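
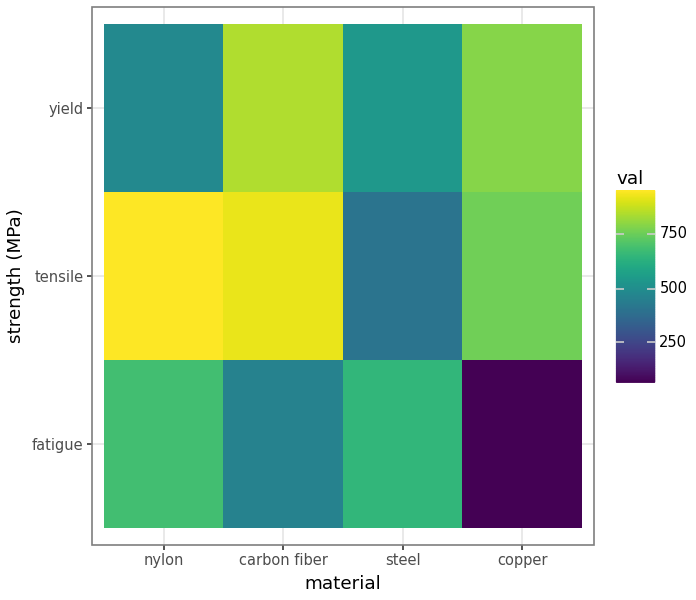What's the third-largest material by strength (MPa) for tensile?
copper

Top 4 for tensile: nylon ≈ 1000, carbon fiber ≈ 900, copper ≈ 800, steel ≈ 400.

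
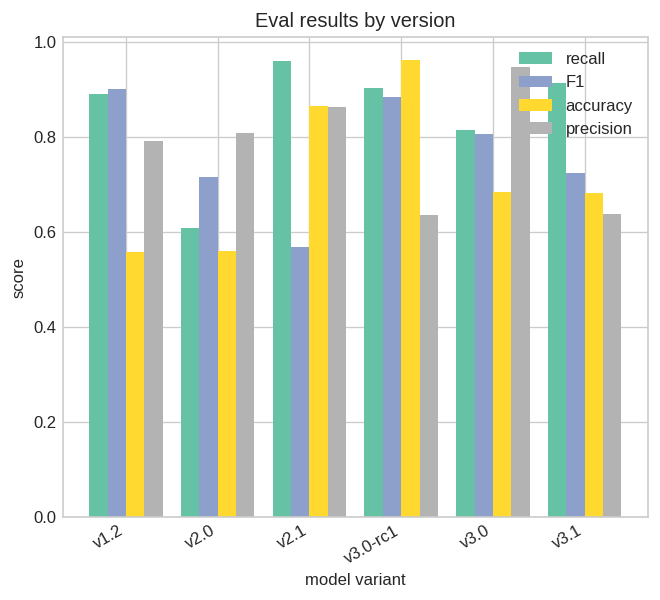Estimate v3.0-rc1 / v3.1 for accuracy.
≈ 1.43×

v3.0-rc1 ≈ 1.0, v3.1 ≈ 0.7; 1.0/0.7 ≈ 1.43.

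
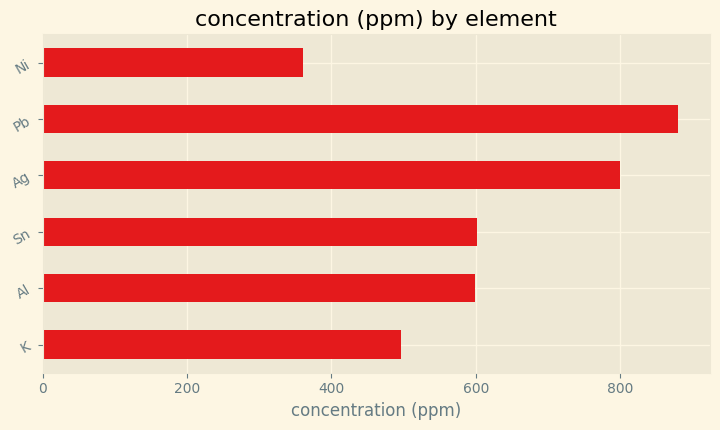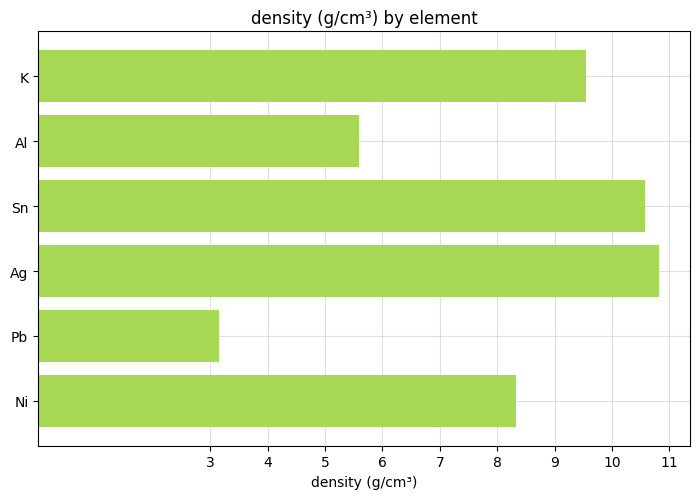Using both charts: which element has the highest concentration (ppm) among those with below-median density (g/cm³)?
Pb

Chart 2 median density (g/cm³) ≈ 9; below-median elements: Al, Pb, Ni. Among those, Pb has the highest concentration (ppm) (≈ 900).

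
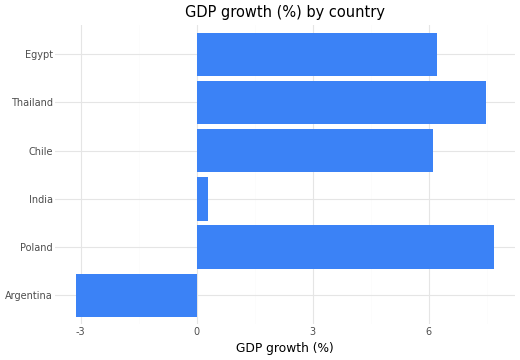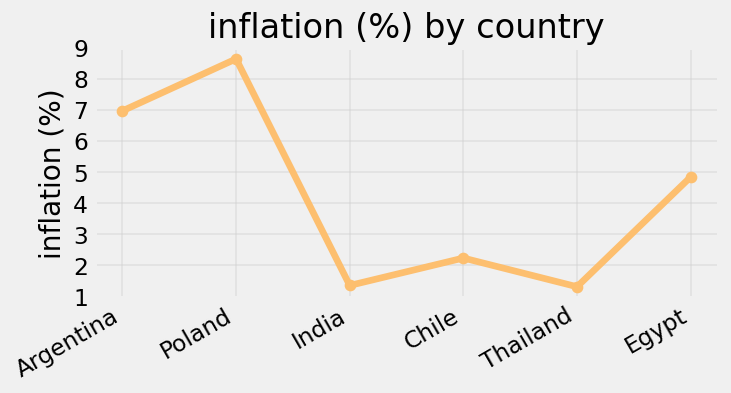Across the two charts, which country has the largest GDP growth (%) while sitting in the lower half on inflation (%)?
Thailand

Chart 2 median inflation (%) ≈ 4; below-median countries: India, Chile, Thailand. Among those, Thailand has the highest GDP growth (%) (≈ 7).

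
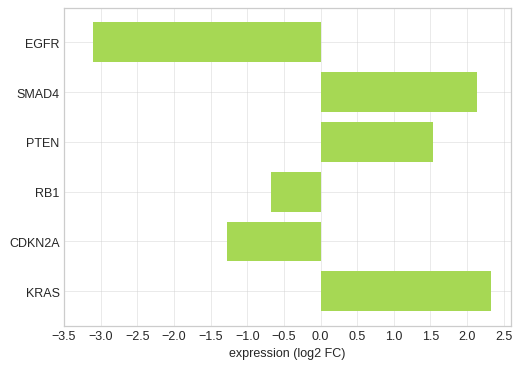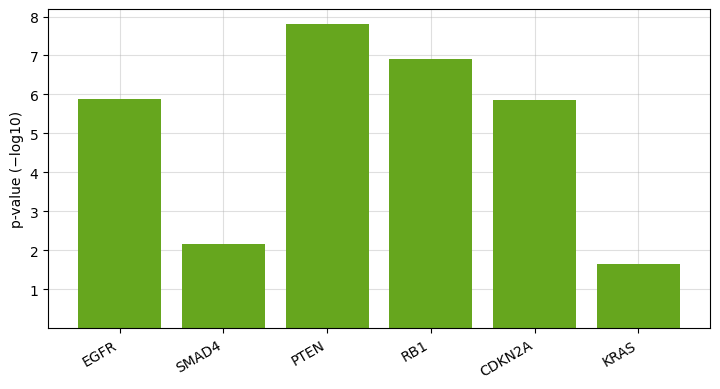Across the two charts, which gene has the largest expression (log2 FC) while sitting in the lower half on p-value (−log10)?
Chart 2 median p-value (−log10) ≈ 6; below-median genes: SMAD4, CDKN2A, KRAS. Among those, KRAS has the highest expression (log2 FC) (≈ 2.5).

KRAS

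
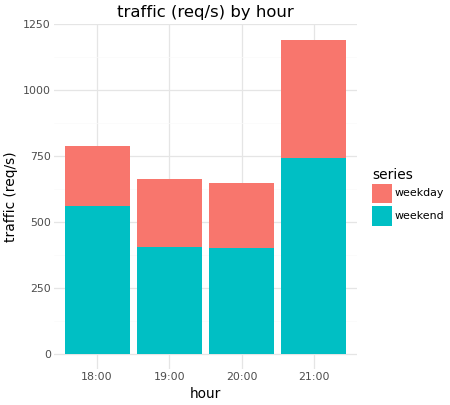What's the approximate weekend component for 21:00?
weekend top ≈ 700, bottom ≈ 0; segment ≈ 700.

≈ 700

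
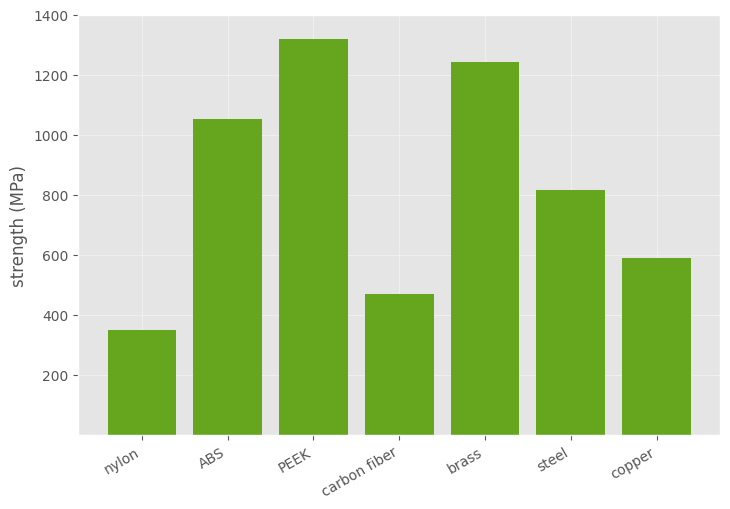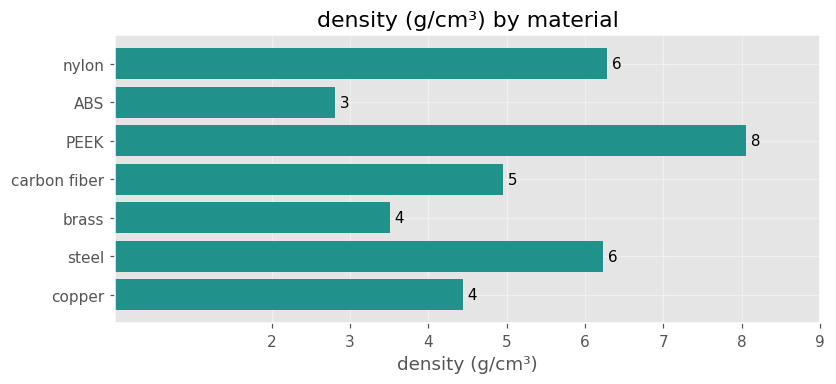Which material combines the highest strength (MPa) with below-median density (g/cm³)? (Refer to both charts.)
brass

Chart 2 median density (g/cm³) ≈ 5; below-median materials: ABS, brass, copper. Among those, brass has the highest strength (MPa) (≈ 1200).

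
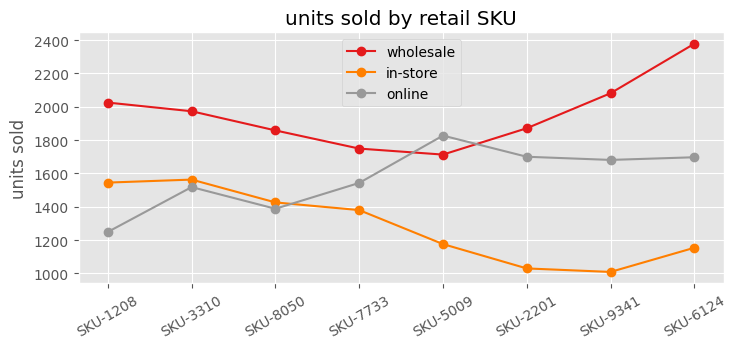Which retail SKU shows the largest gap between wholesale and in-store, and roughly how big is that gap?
SKU-6124: wholesale ≈ 2400, in-store ≈ 1200 → gap ≈ 1200. Next-largest (SKU-9341) is only ≈ 1000.

SKU-6124, ≈ 1200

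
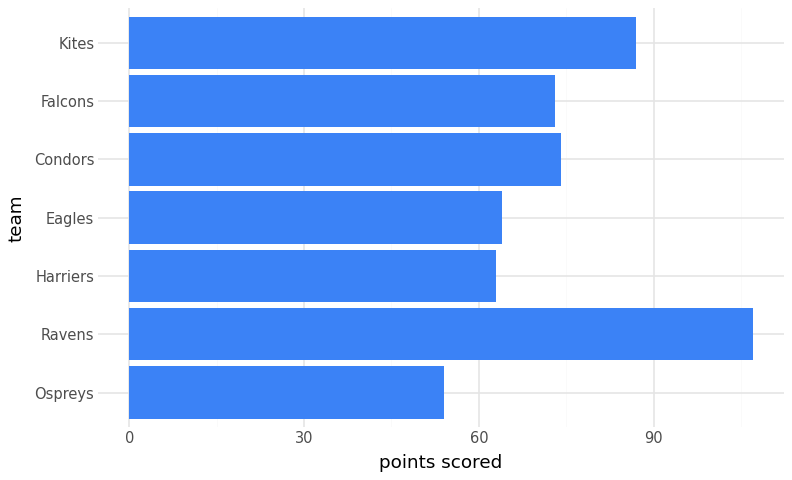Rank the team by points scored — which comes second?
Kites

Top 3: Ravens ≈ 110, Kites ≈ 90, Condors ≈ 70.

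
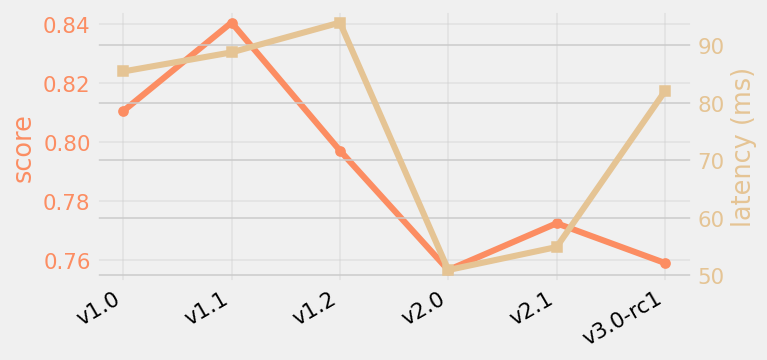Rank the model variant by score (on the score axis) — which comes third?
v1.2

Top 4 (on the score axis): v1.1 ≈ 0.84, v1.0 ≈ 0.81, v1.2 ≈ 0.80, v2.1 ≈ 0.77.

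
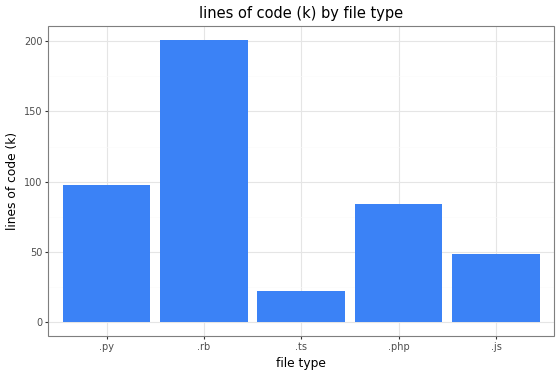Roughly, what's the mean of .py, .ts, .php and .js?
≈ 60

(100 + 20 + 80 + 40) / 4 ≈ 60.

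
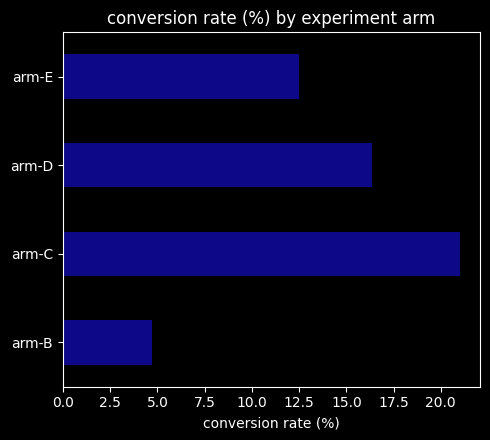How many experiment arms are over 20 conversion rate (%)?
Above 20: arm-C.

1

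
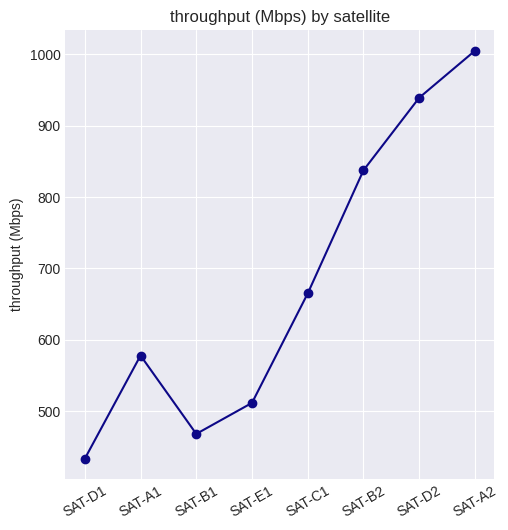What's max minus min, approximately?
≈ 550

Max SAT-A2 ≈ 1000, min SAT-D1 ≈ 450; range ≈ 550.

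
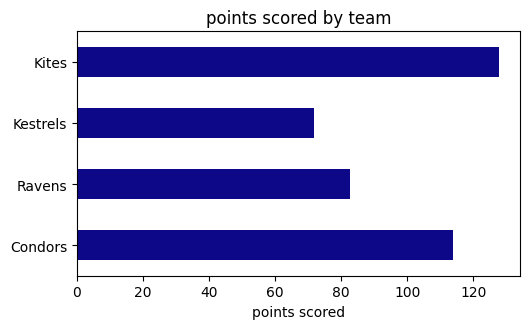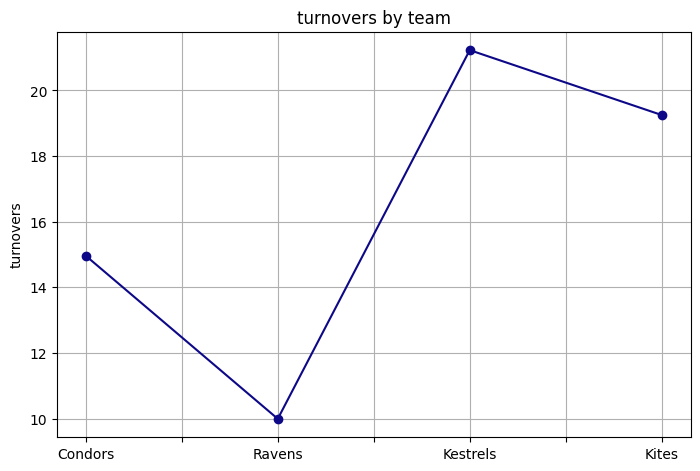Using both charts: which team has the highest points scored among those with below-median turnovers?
Condors

Chart 2 median turnovers ≈ 18; below-median teams: Condors, Ravens. Among those, Condors has the highest points scored (≈ 120).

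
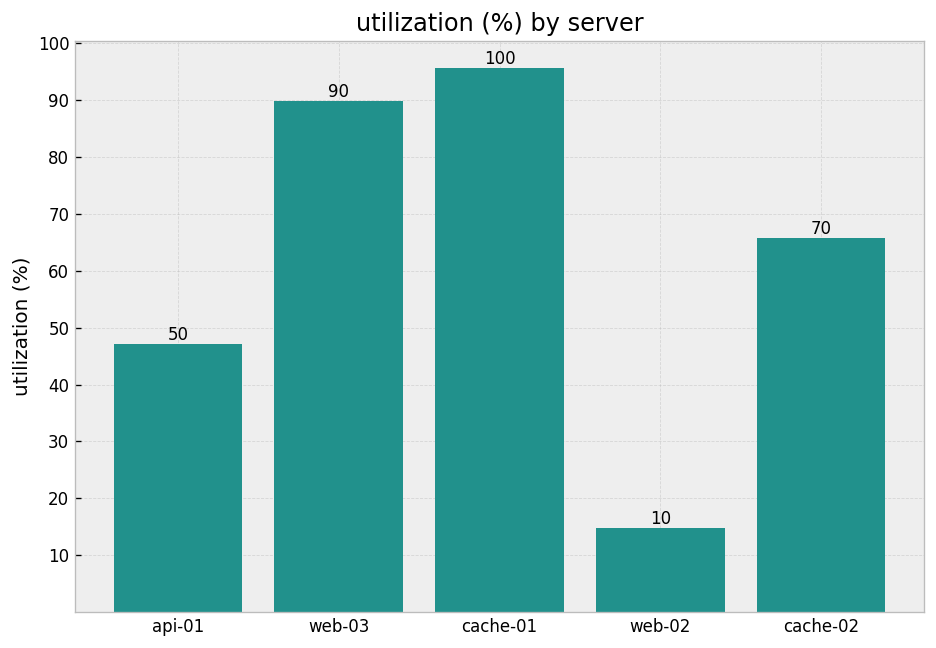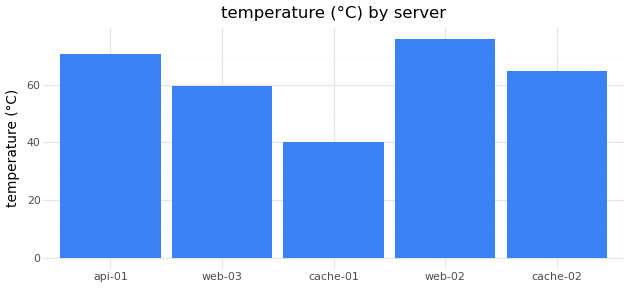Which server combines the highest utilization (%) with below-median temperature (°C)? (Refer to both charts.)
Chart 2 median temperature (°C) ≈ 60; below-median servers: web-03, cache-01. Among those, cache-01 has the highest utilization (%) (≈ 100).

cache-01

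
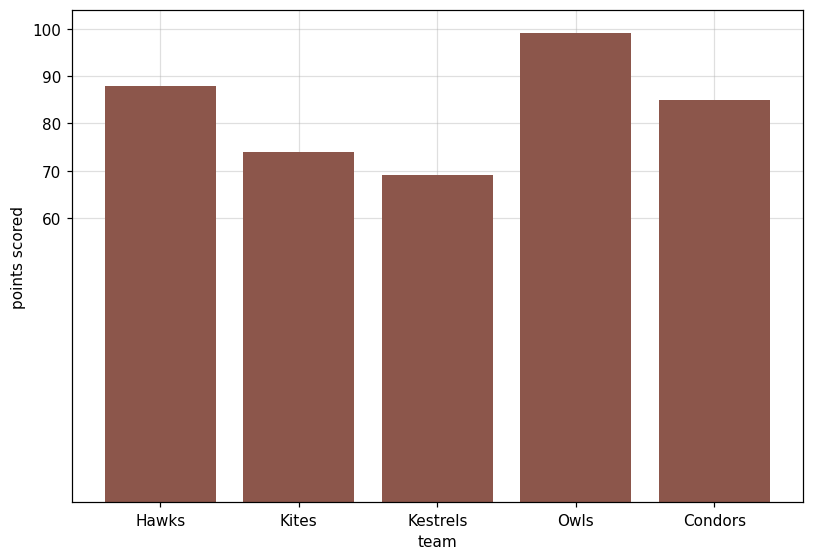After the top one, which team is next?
Top 3: Owls ≈ 100, Hawks ≈ 90, Condors ≈ 80.

Hawks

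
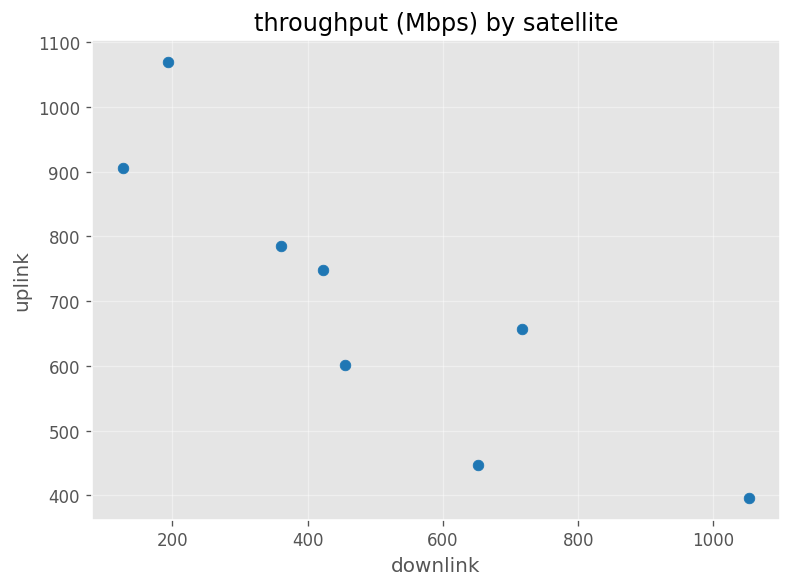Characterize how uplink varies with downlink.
negative, strong

Points are negatively correlated; strong (|r| ≈ 0.9).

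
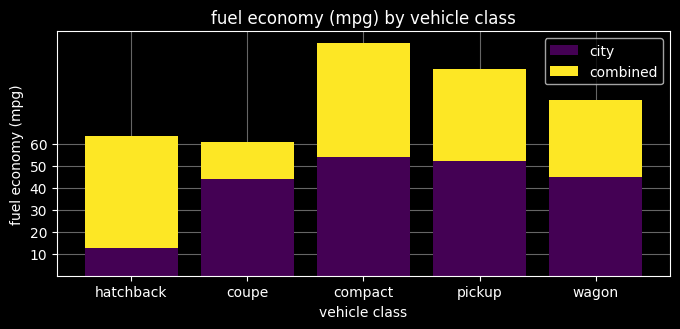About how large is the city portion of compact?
city top ≈ 50, bottom ≈ 0; segment ≈ 50.

≈ 50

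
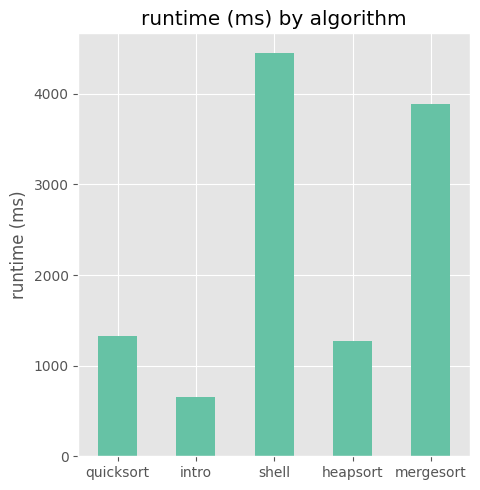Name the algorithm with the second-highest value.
mergesort

Top 3: shell ≈ 4500, mergesort ≈ 4000, quicksort ≈ 1500.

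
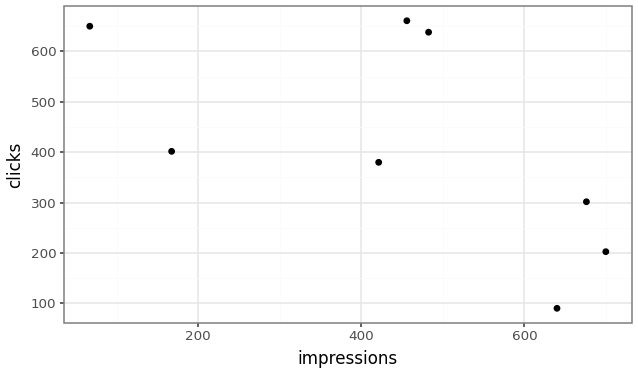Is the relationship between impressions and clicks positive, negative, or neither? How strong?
Points are negatively correlated; moderate (|r| ≈ 0.6).

negative, moderate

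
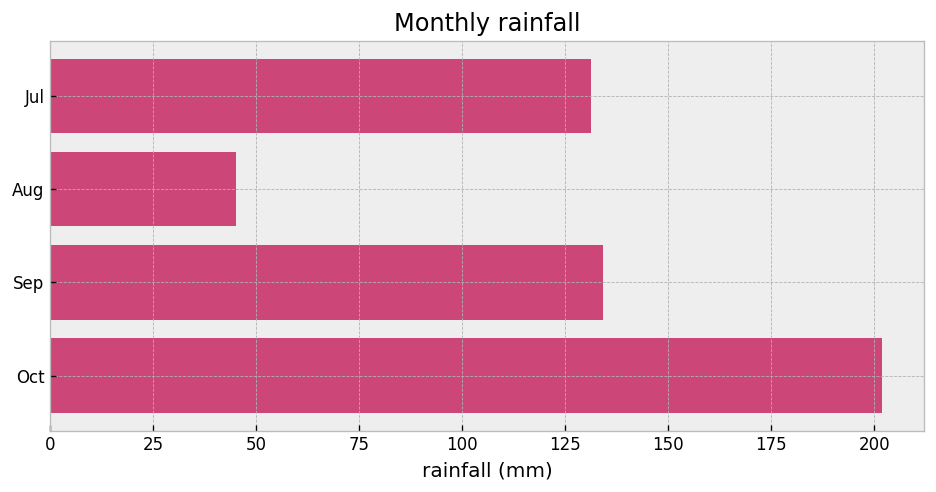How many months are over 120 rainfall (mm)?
Above 120: Jul, Sep, Oct.

3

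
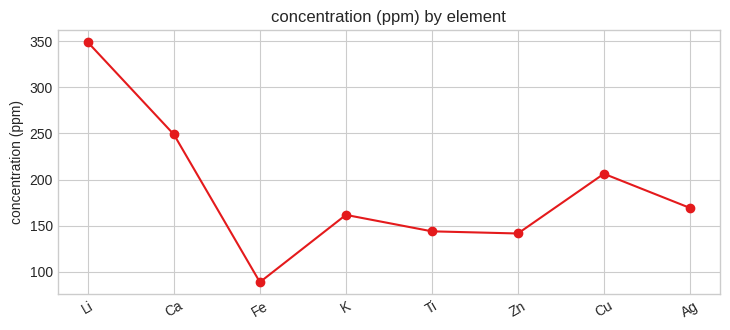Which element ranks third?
Top 4: Li ≈ 350, Ca ≈ 250, Cu ≈ 200, Ag ≈ 175.

Cu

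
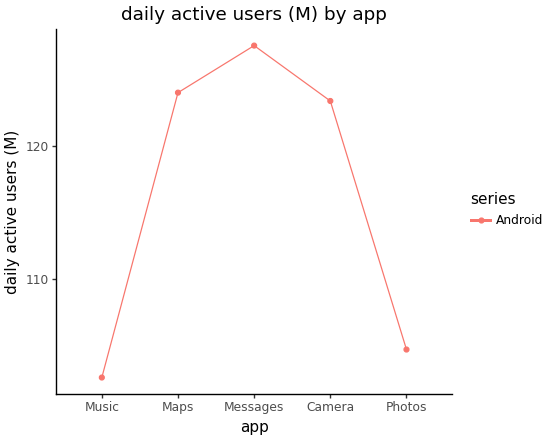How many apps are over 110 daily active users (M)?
Above 110: Maps, Messages, Camera.

3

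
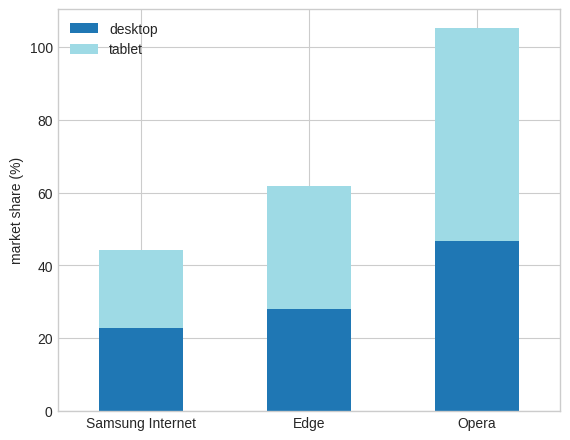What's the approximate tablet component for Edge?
tablet top ≈ 60, bottom ≈ 30; segment ≈ 30.

≈ 30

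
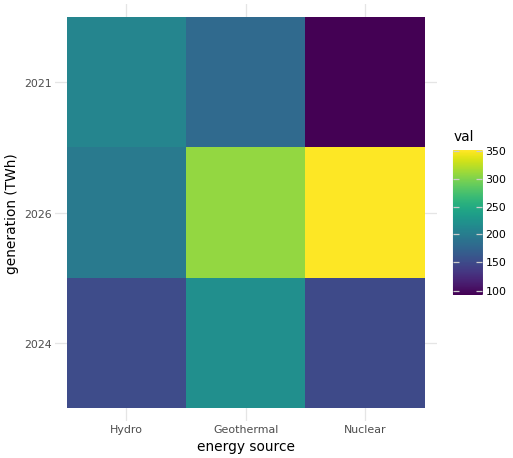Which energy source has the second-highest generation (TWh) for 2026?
Geothermal

Top 3 for 2026: Nuclear ≈ 350, Geothermal ≈ 300, Hydro ≈ 200.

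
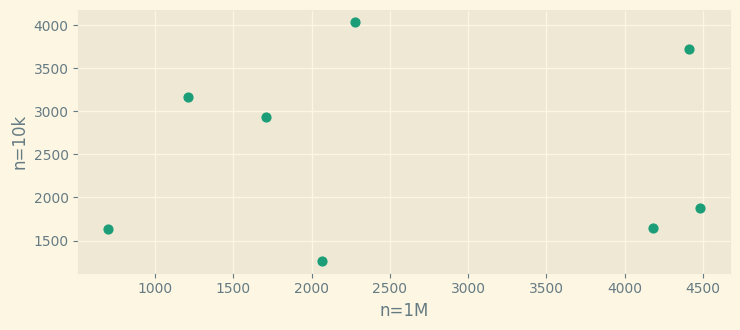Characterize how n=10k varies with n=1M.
no clear correlation

Points are roughly uncorrelated; weak (|r| ≈ 0.0).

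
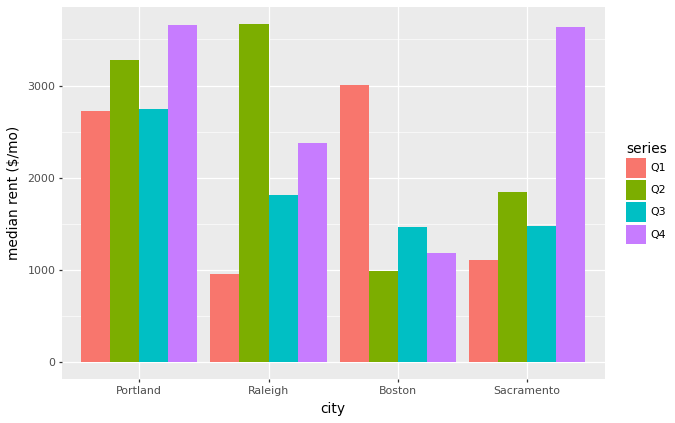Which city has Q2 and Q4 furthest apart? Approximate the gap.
Sacramento: Q2 ≈ 2000, Q4 ≈ 3500 → gap ≈ 1500. Next-largest (Raleigh) is only ≈ 1000.

Sacramento, ≈ 1500 $/mo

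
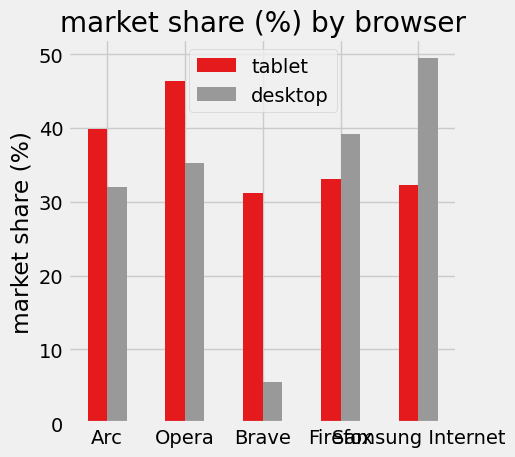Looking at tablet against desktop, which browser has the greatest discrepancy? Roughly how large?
Brave: tablet ≈ 30, desktop ≈ 5 → gap ≈ 25. Next-largest (Samsung Internet) is only ≈ 20.

Brave, ≈ 25 %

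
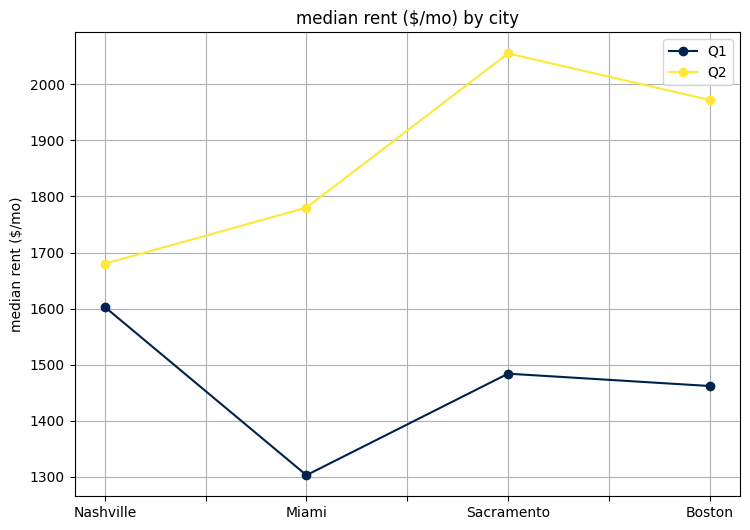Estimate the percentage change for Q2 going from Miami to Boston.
≈ +11.1%

Miami ≈ 1800, Boston ≈ 2000; (2000 − 1800) / 1800 ≈ +11.1%.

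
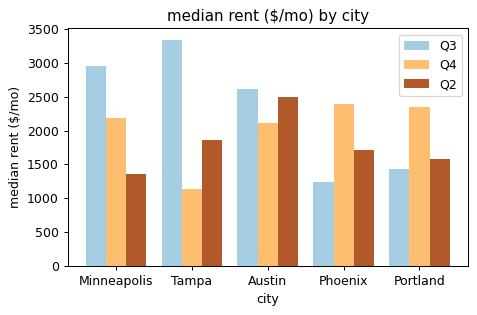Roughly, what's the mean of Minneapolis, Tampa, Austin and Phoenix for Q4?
≈ 1875

(2000 + 1000 + 2000 + 2500) / 4 ≈ 1875.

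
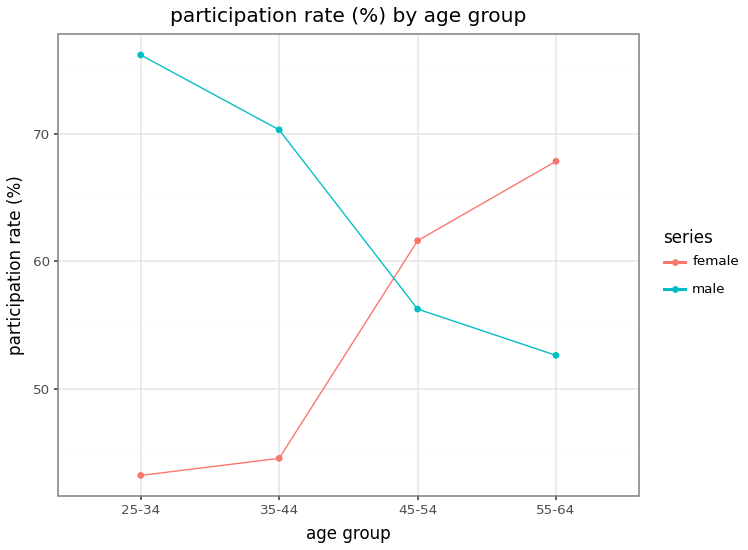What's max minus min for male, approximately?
≈ 20

Max 25-34 ≈ 75, min 55-64 ≈ 55; range ≈ 20.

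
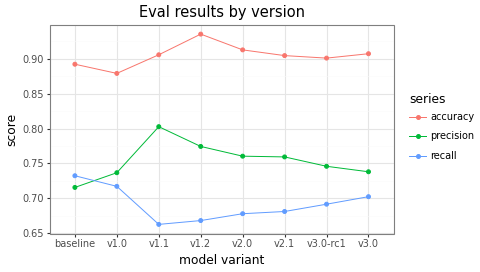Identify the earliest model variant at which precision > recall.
v1.0

baseline: precision ≈ 0.70 vs recall ≈ 0.75 (not yet); v1.0: precision ≈ 0.75 vs recall ≈ 0.70 (first crossover).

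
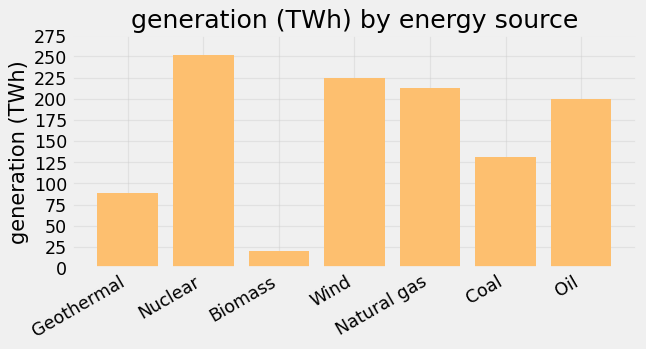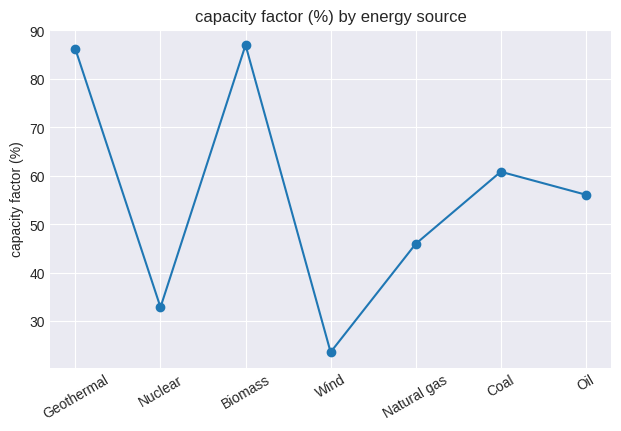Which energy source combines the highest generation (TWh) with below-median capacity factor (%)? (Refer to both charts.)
Nuclear

Chart 2 median capacity factor (%) ≈ 60; below-median energy sources: Nuclear, Wind, Natural gas. Among those, Nuclear has the highest generation (TWh) (≈ 250).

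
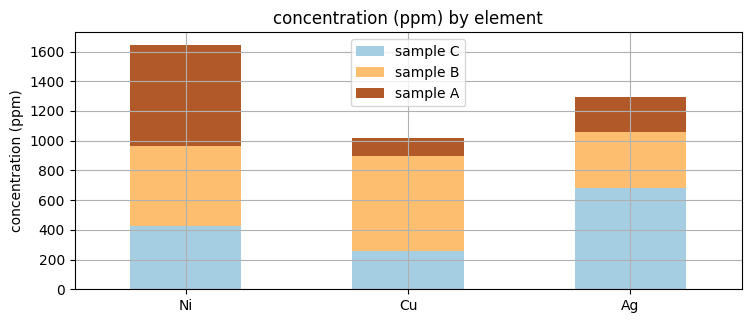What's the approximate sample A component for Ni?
≈ 600

sample A top ≈ 1600, bottom ≈ 1000; segment ≈ 600.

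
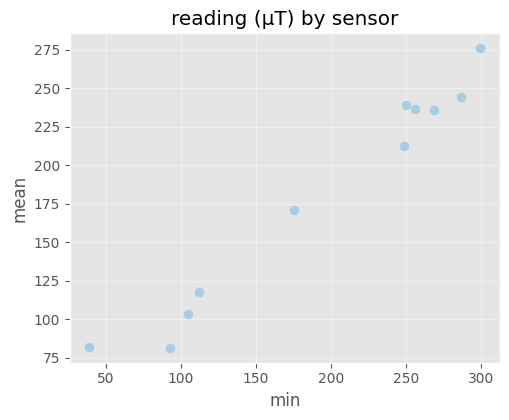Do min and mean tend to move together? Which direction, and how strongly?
positive, strong

Points are positively correlated; strong (|r| ≈ 1.0).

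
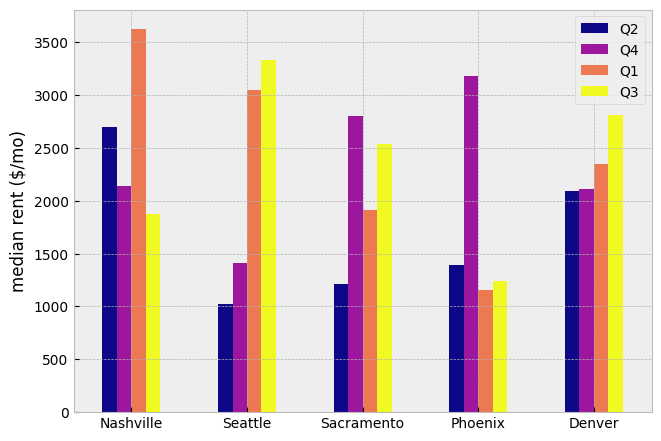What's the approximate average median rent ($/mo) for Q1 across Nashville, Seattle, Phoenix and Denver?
≈ 2500

(3500 + 3000 + 1000 + 2500) / 4 ≈ 2500.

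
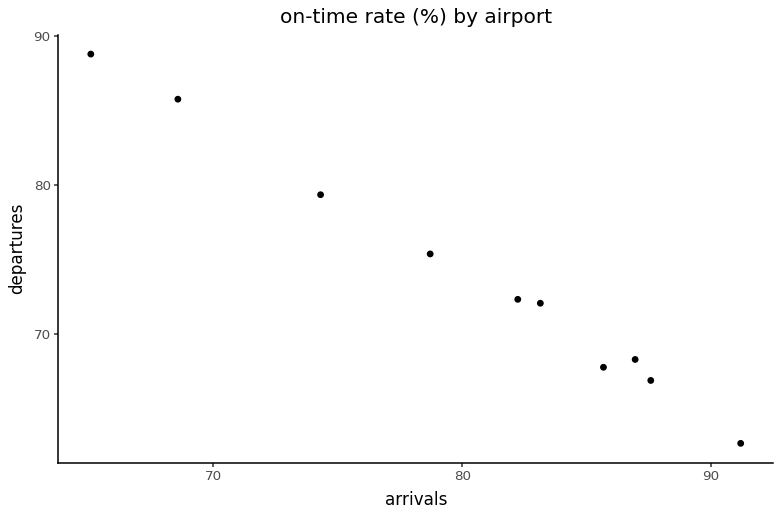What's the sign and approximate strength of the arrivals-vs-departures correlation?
Points are negatively correlated; strong (|r| ≈ 1.0).

negative, strong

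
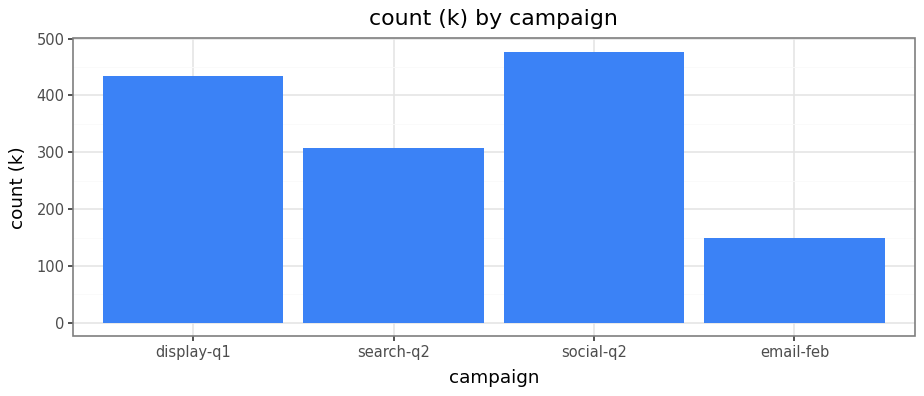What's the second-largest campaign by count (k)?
display-q1

Top 3: social-q2 ≈ 500, display-q1 ≈ 450, search-q2 ≈ 300.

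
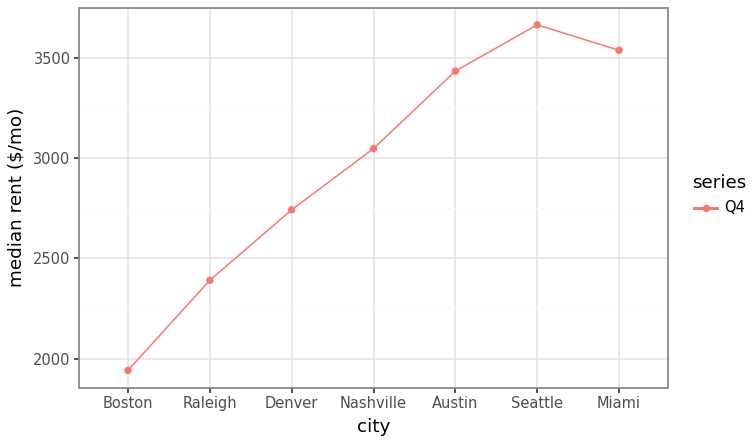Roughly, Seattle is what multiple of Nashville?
≈ 1.2×

Seattle ≈ 3600, Nashville ≈ 3000; 3600/3000 ≈ 1.2.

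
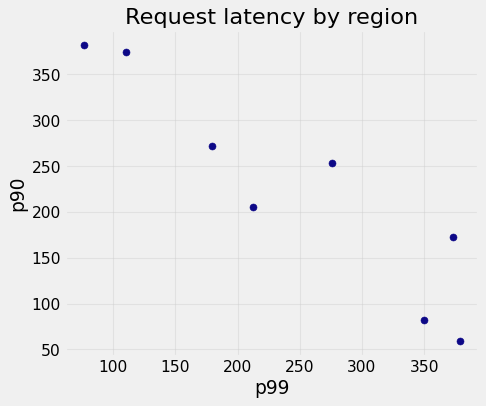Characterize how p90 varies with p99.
Points are negatively correlated; strong (|r| ≈ 0.9).

negative, strong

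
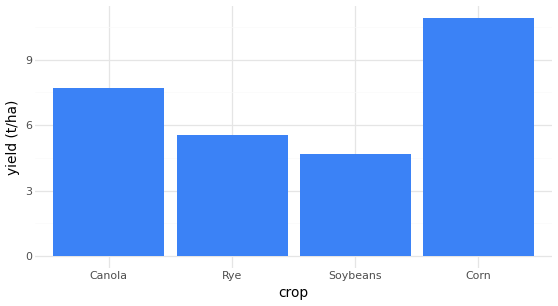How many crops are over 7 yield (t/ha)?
Above 7: Canola, Corn.

2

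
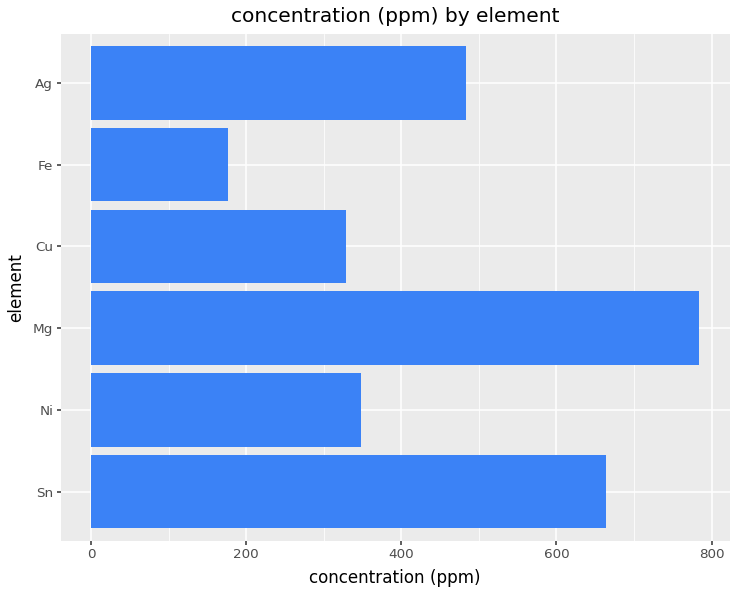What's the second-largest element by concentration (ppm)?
Top 3: Mg ≈ 800, Sn ≈ 700, Ag ≈ 500.

Sn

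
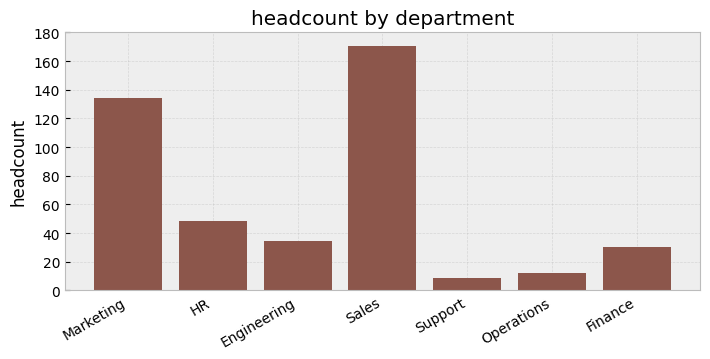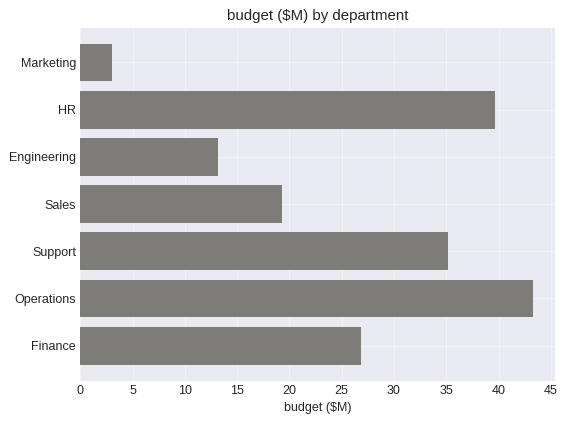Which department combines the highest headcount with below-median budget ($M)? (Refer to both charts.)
Chart 2 median budget ($M) ≈ 25; below-median departments: Marketing, Engineering, Sales. Among those, Sales has the highest headcount (≈ 180).

Sales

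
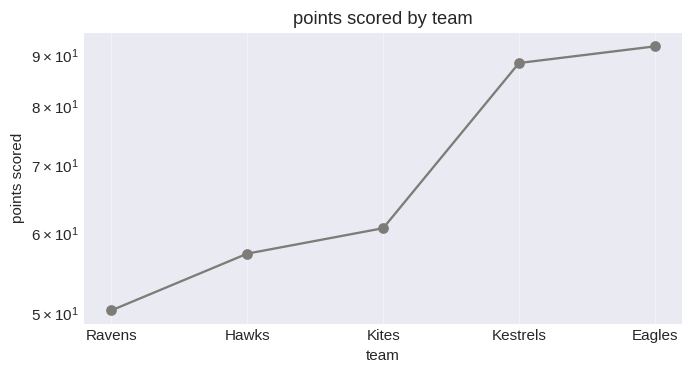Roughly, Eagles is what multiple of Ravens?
Eagles ≈ 90, Ravens ≈ 50; 90/50 ≈ 1.8.

≈ 1.8×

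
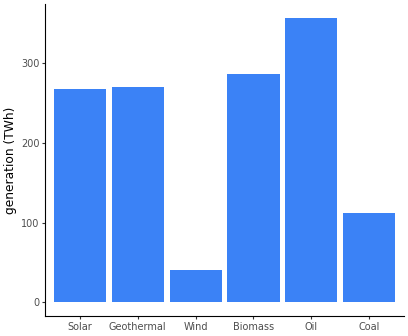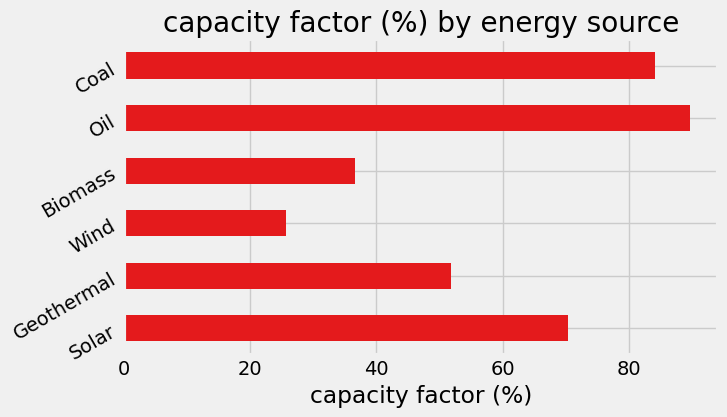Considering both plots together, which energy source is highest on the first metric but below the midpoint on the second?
Biomass

Chart 2 median capacity factor (%) ≈ 60; below-median energy sources: Geothermal, Wind, Biomass. Among those, Biomass has the highest generation (TWh) (≈ 300).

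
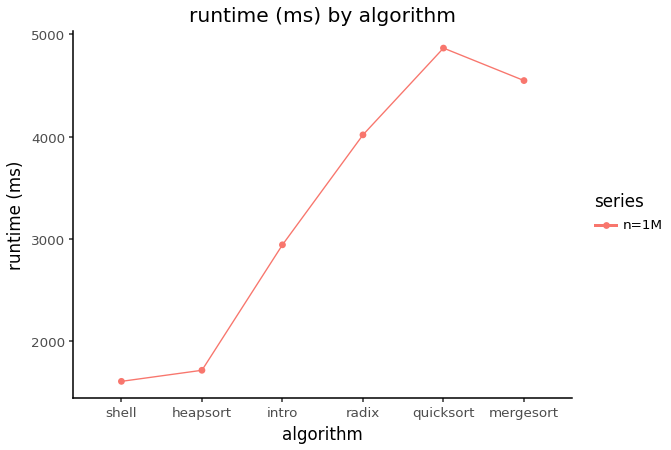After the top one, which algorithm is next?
mergesort

Top 3: quicksort ≈ 5000, mergesort ≈ 4500, radix ≈ 4000.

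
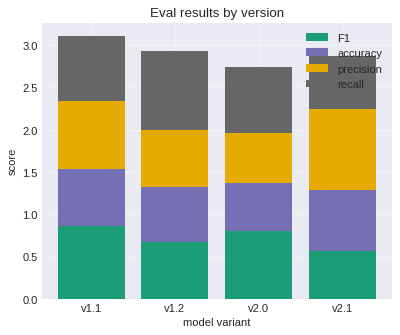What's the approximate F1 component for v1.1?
F1 top ≈ 1.0, bottom ≈ 0.0; segment ≈ 1.0.

≈ 1.0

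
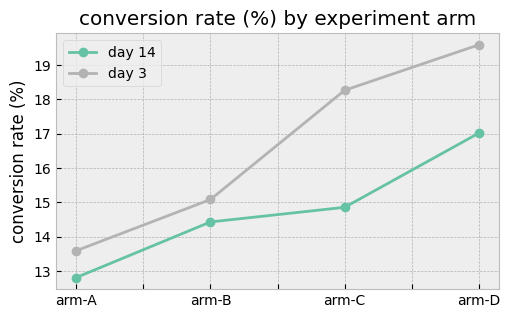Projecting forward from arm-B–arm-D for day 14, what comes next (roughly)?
≈ 18.5

Last three: 14, 15, 17 → slope ≈ 1.5/step → next ≈ 18.5.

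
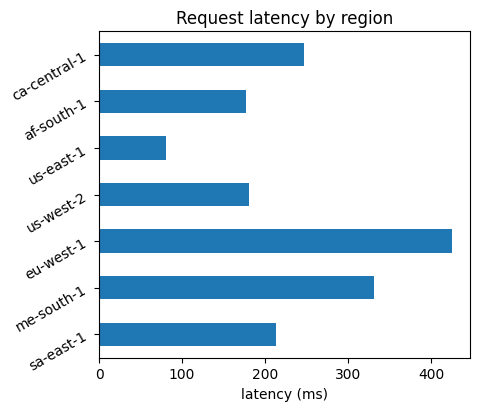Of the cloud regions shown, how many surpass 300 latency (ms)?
Above 300: me-south-1, eu-west-1.

2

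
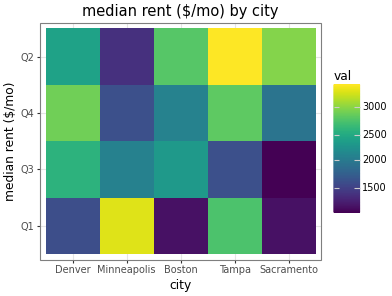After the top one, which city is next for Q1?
Tampa

Top 3 for Q1: Minneapolis ≈ 3400, Tampa ≈ 2800, Denver ≈ 1600.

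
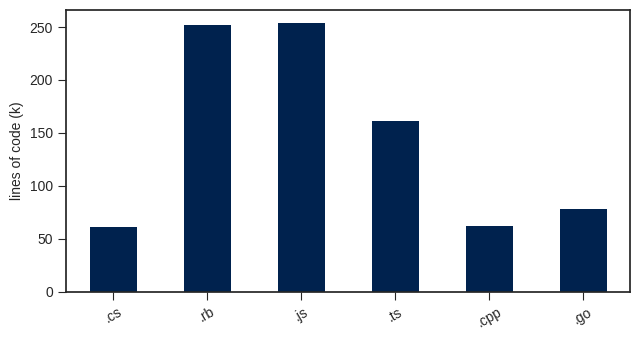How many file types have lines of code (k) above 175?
Above 175: .rb, .js.

2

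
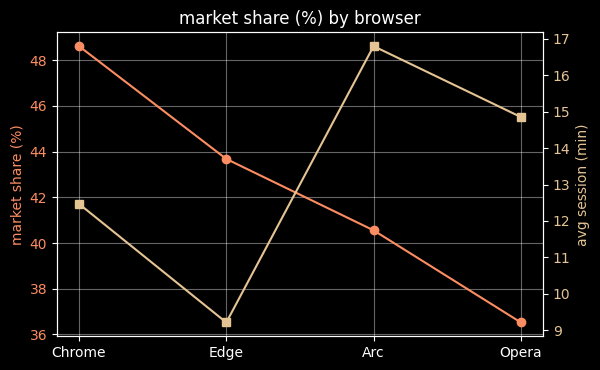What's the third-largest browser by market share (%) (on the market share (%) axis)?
Arc

Top 4 (on the market share (%) axis): Chrome ≈ 48, Edge ≈ 44, Arc ≈ 40, Opera ≈ 36.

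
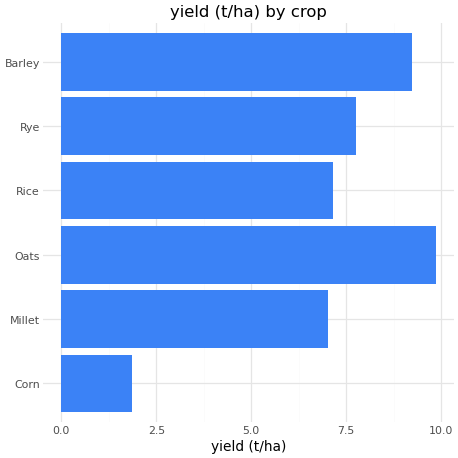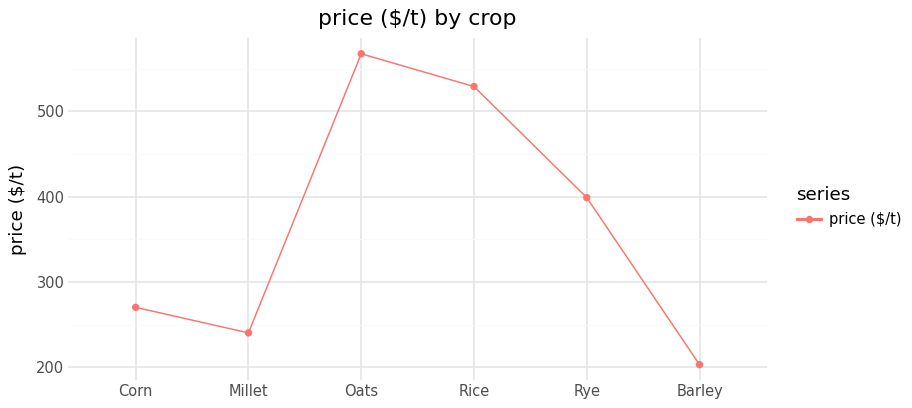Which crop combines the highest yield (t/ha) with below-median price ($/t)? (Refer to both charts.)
Barley

Chart 2 median price ($/t) ≈ 300; below-median crops: Corn, Millet, Barley. Among those, Barley has the highest yield (t/ha) (≈ 9).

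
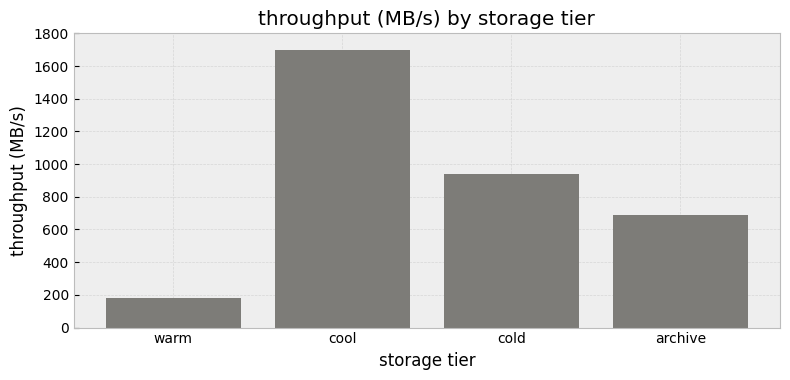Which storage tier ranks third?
archive

Top 4: cool ≈ 1600, cold ≈ 1000, archive ≈ 600, warm ≈ 200.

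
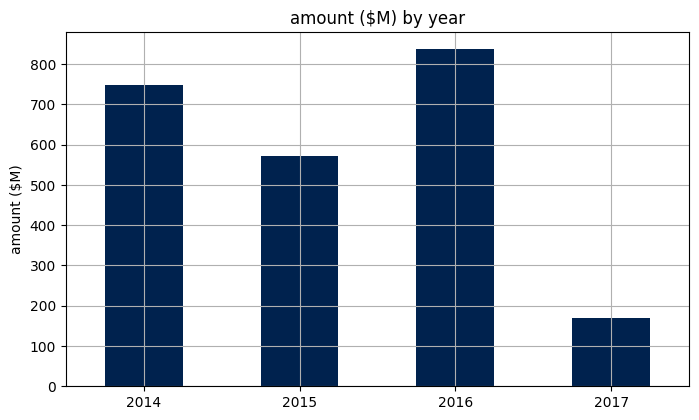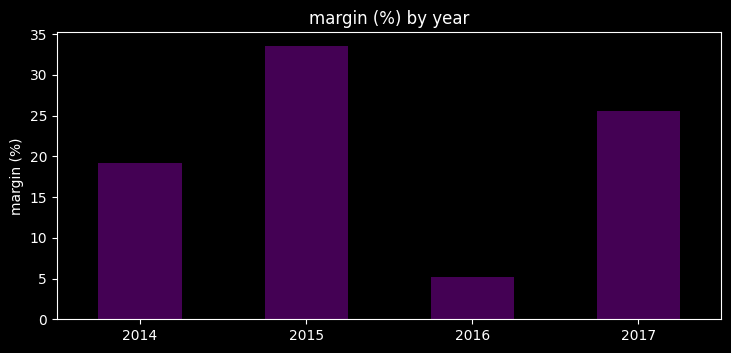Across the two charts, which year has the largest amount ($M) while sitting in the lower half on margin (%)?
Chart 2 median margin (%) ≈ 20; below-median years: 2014, 2016. Among those, 2016 has the highest amount ($M) (≈ 800).

2016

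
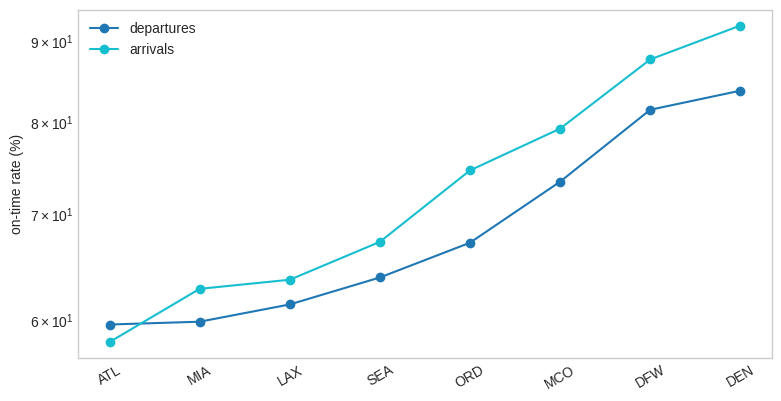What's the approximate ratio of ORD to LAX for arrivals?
ORD ≈ 75, LAX ≈ 65; 75/65 ≈ 1.15.

≈ 1.15×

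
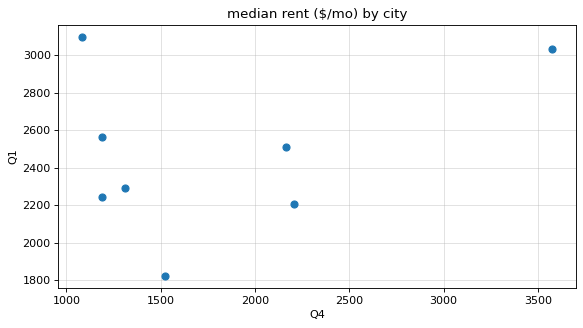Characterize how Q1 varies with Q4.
positive, weak

Points are positively correlated; weak (|r| ≈ 0.3).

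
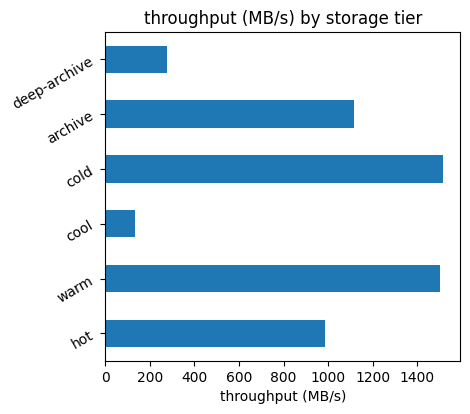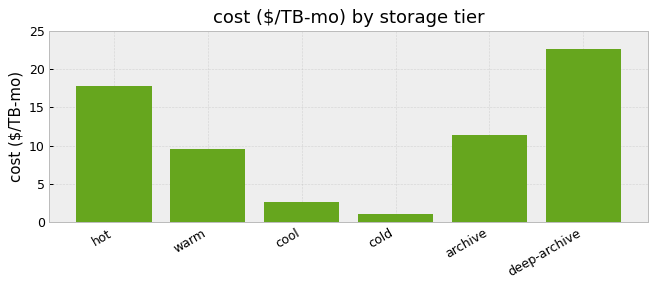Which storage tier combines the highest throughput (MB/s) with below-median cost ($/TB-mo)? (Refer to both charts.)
Chart 2 median cost ($/TB-mo) ≈ 10; below-median storage tiers: warm, cool, cold. Among those, cold has the highest throughput (MB/s) (≈ 1600).

cold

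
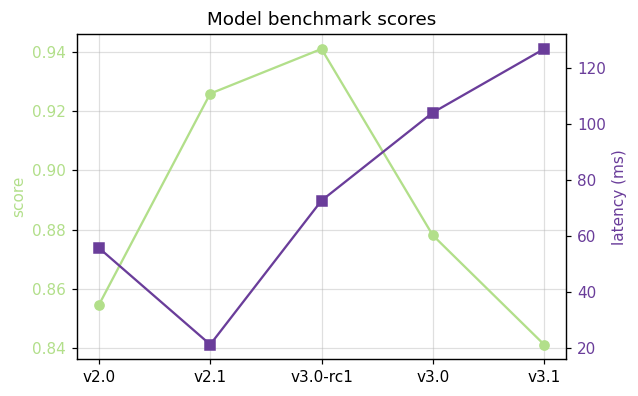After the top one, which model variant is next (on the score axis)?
v2.1

Top 3 (on the score axis): v3.0-rc1 ≈ 0.94, v2.1 ≈ 0.93, v3.0 ≈ 0.88.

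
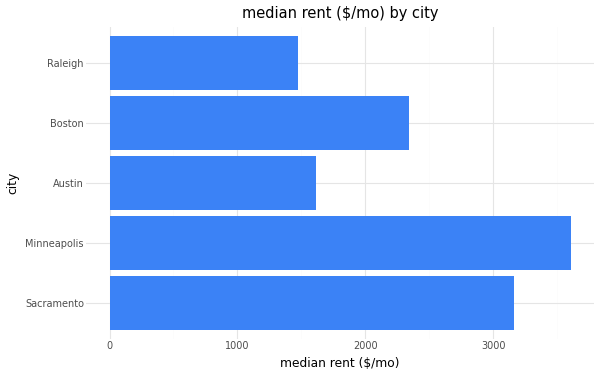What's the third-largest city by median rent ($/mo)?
Top 4: Minneapolis ≈ 3500, Sacramento ≈ 3000, Boston ≈ 2500, Austin ≈ 1500.

Boston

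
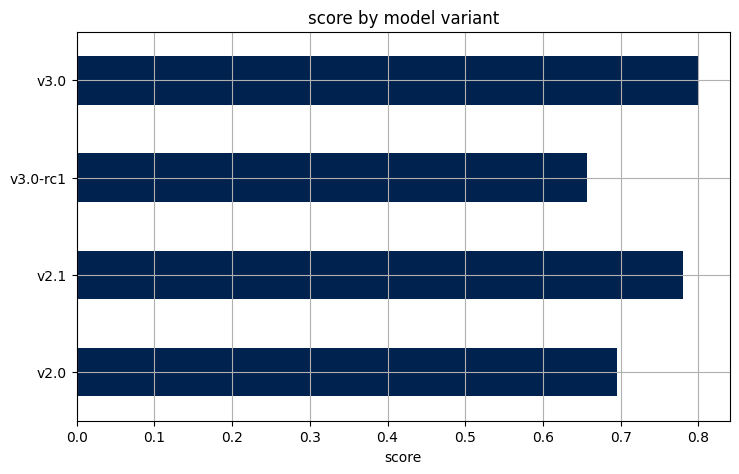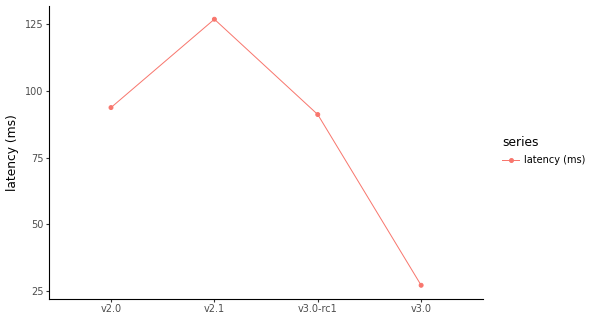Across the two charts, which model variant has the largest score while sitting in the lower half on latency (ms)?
v3.0

Chart 2 median latency (ms) ≈ 100; below-median model variants: v3.0-rc1, v3.0. Among those, v3.0 has the highest score (≈ 0.8).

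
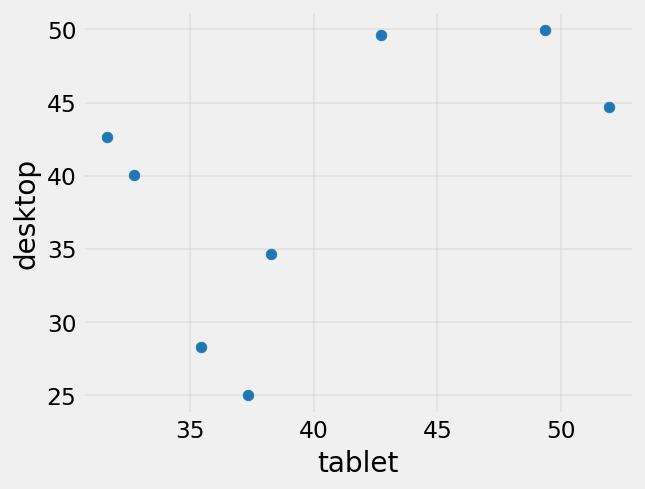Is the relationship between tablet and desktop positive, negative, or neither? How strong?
Points are positively correlated; moderate (|r| ≈ 0.5).

positive, moderate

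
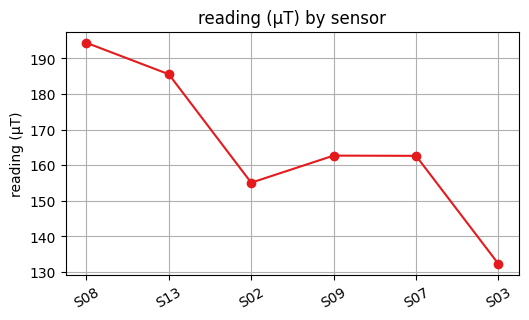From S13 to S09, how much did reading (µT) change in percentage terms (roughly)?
S13 ≈ 190, S09 ≈ 160; (160 − 190) / 190 ≈ -15.8%.

≈ -15.8%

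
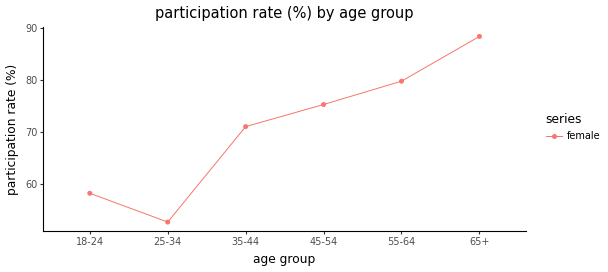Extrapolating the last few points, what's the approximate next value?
Last three: 75, 80, 90 → slope ≈ 7.5/step → next ≈ 97.5.

≈ 97.5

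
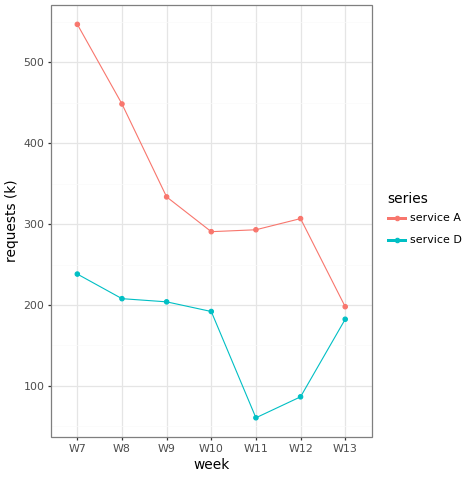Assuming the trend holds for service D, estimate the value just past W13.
Last three: 50, 100, 200 → slope ≈ 75/step → next ≈ 275.

≈ 275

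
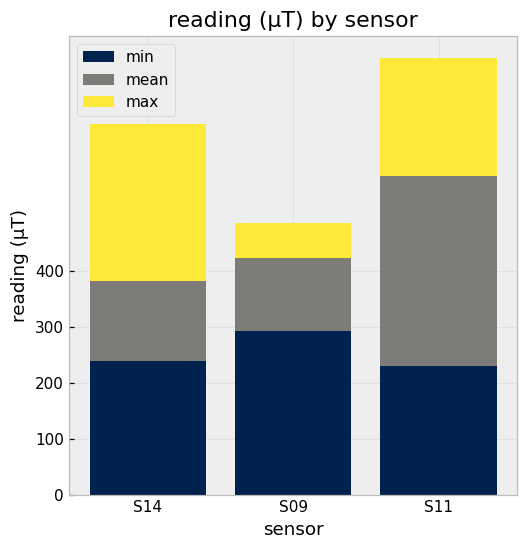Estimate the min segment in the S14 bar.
min top ≈ 200, bottom ≈ 0; segment ≈ 200.

≈ 200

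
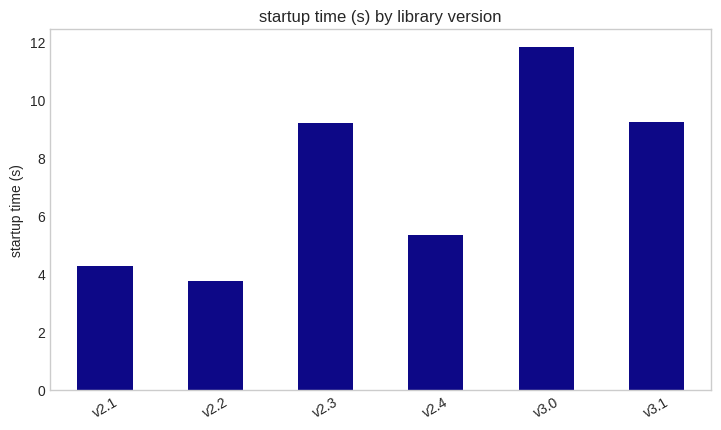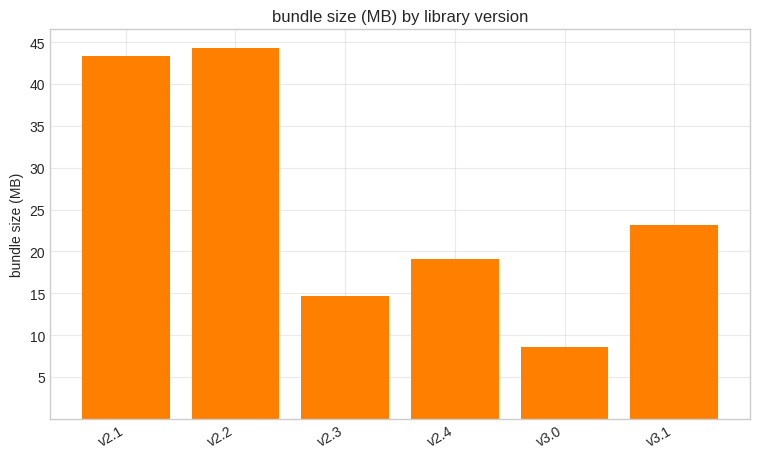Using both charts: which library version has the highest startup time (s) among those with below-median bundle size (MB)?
Chart 2 median bundle size (MB) ≈ 20; below-median library versions: v2.3, v2.4, v3.0. Among those, v3.0 has the highest startup time (s) (≈ 12).

v3.0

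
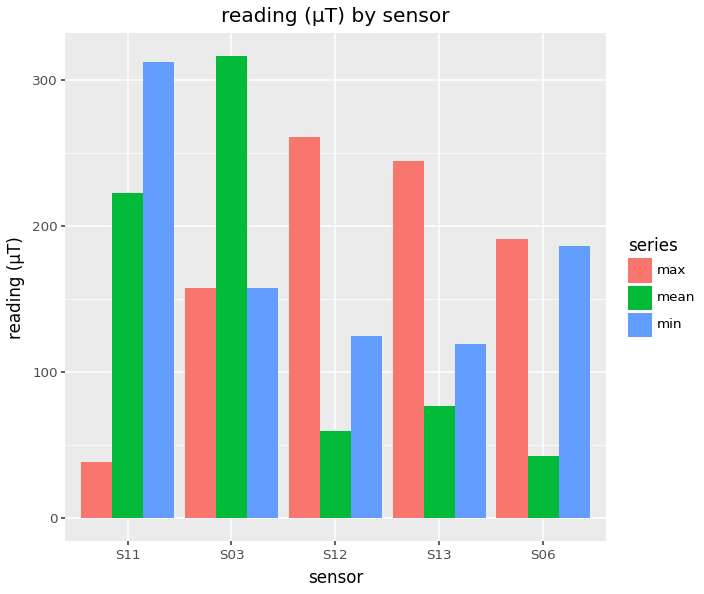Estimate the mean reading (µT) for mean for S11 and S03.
≈ 250

(200 + 300) / 2 ≈ 250.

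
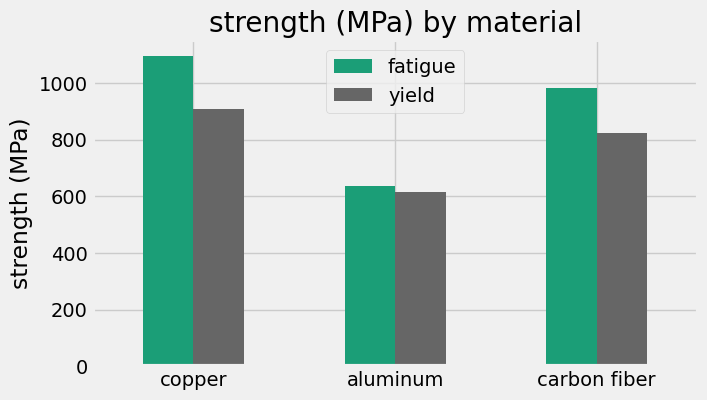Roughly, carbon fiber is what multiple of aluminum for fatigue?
carbon fiber ≈ 1000, aluminum ≈ 600; 1000/600 ≈ 1.67.

≈ 1.67×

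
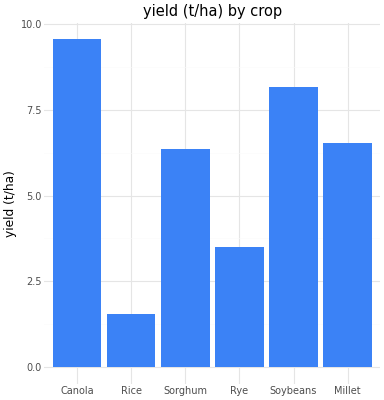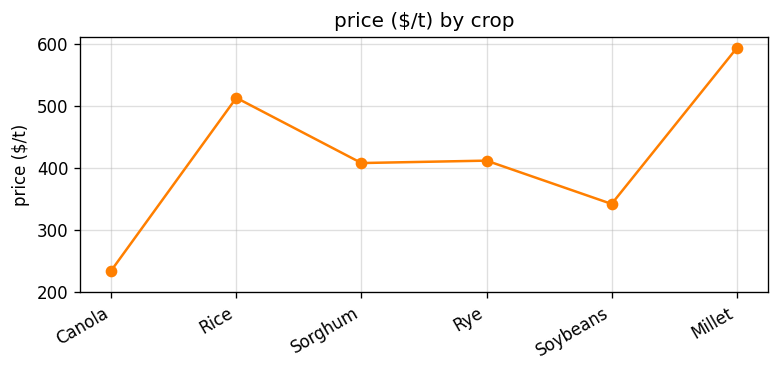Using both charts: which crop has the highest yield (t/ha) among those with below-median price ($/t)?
Chart 2 median price ($/t) ≈ 400; below-median crops: Canola, Sorghum, Soybeans. Among those, Canola has the highest yield (t/ha) (≈ 10).

Canola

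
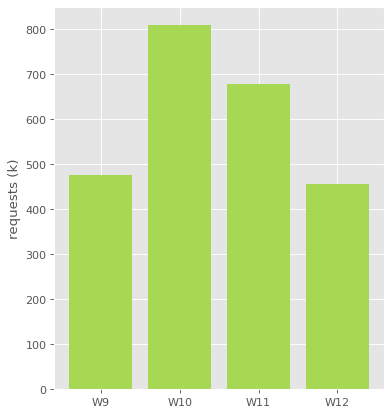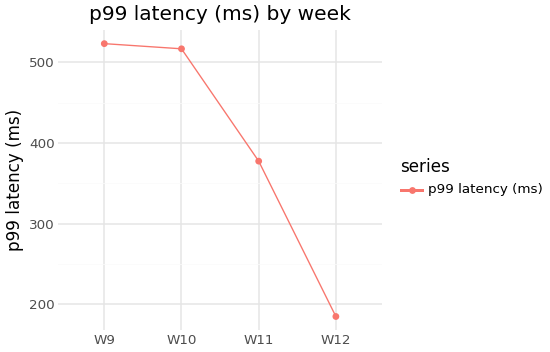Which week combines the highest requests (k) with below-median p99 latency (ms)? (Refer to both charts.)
W11

Chart 2 median p99 latency (ms) ≈ 450; below-median weeks: W11, W12. Among those, W11 has the highest requests (k) (≈ 700).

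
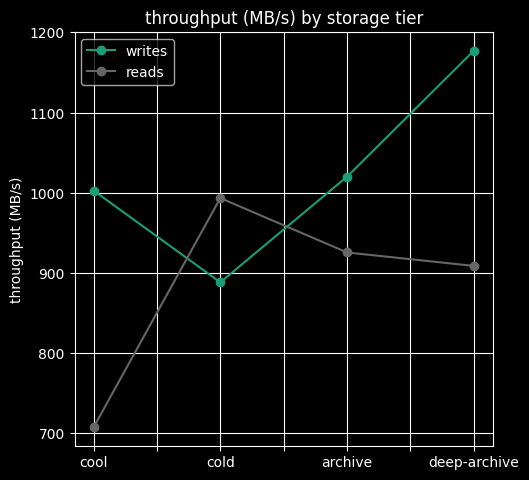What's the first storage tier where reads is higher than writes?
cold

cool: reads ≈ 700 vs writes ≈ 1000 (not yet); cold: reads ≈ 1000 vs writes ≈ 900 (first crossover).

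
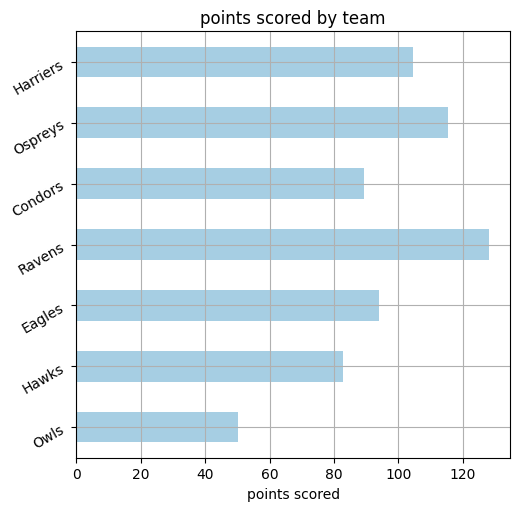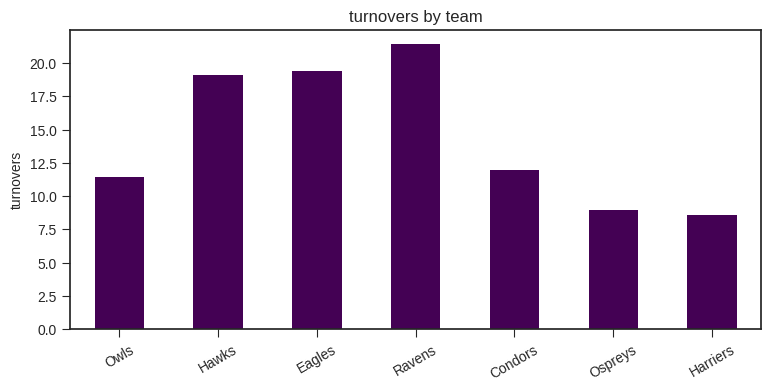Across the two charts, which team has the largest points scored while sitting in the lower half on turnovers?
Chart 2 median turnovers ≈ 12; below-median teams: Owls, Ospreys, Harriers. Among those, Ospreys has the highest points scored (≈ 120).

Ospreys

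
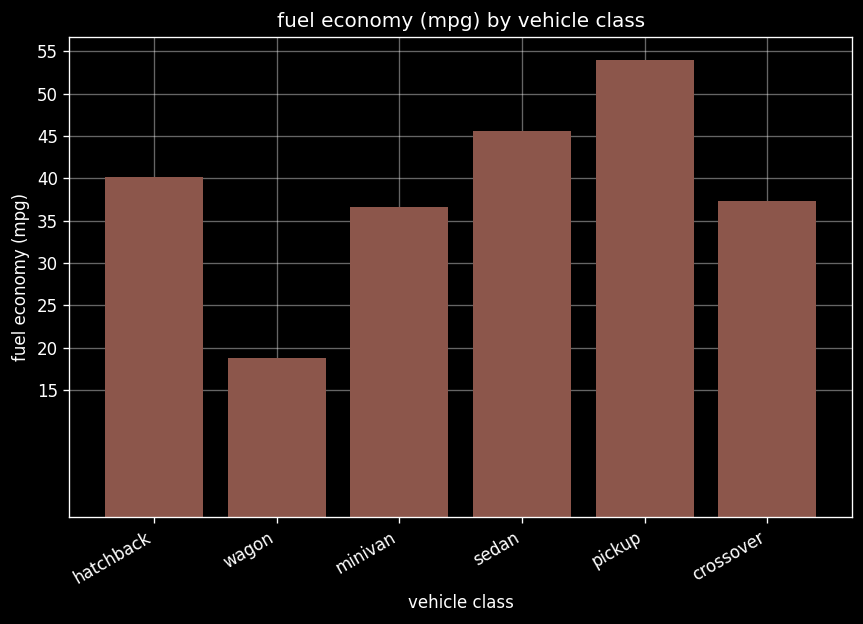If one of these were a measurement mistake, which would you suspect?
wagon

wagon ≈ 20; the rest sit between ≈ 35 and ≈ 55.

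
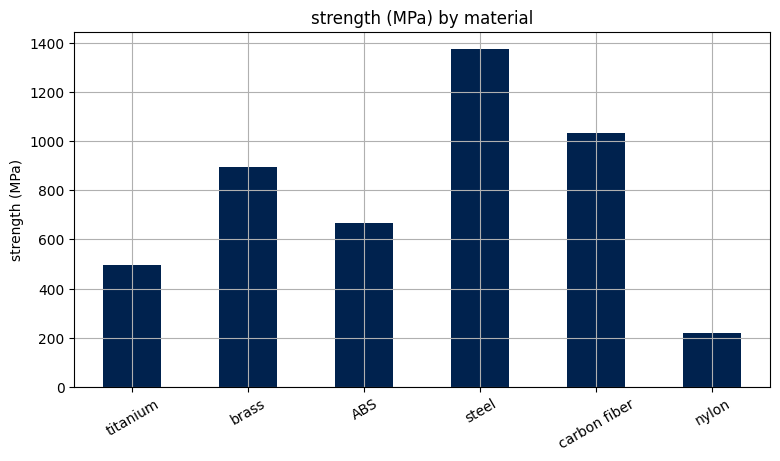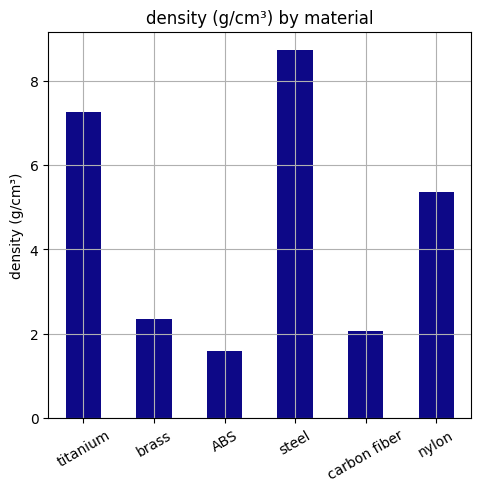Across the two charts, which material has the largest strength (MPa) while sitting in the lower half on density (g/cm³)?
Chart 2 median density (g/cm³) ≈ 4; below-median materials: brass, ABS, carbon fiber. Among those, carbon fiber has the highest strength (MPa) (≈ 1000).

carbon fiber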